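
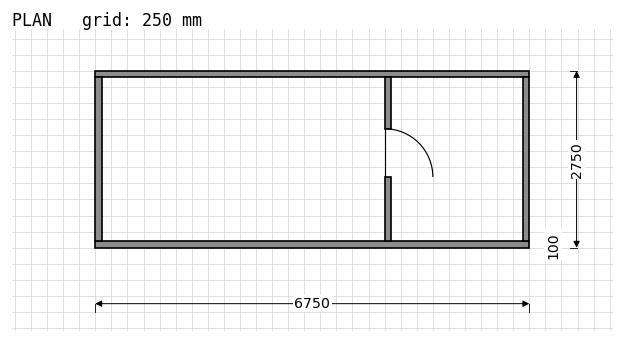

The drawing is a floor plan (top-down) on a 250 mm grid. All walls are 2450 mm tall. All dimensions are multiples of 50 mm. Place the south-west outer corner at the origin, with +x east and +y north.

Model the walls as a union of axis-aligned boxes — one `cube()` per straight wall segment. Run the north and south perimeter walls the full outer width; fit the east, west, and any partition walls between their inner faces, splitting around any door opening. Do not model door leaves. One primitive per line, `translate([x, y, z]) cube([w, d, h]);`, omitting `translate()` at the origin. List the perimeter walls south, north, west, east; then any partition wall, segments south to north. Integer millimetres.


cube([6750, 100, 2450]);
translate([0, 2650, 0]) cube([6750, 100, 2450]);
translate([0, 100, 0]) cube([100, 2550, 2450]);
translate([6650, 100, 0]) cube([100, 2550, 2450]);
translate([4500, 100, 0]) cube([100, 1000, 2450]);
translate([4500, 1850, 0]) cube([100, 800, 2450]);


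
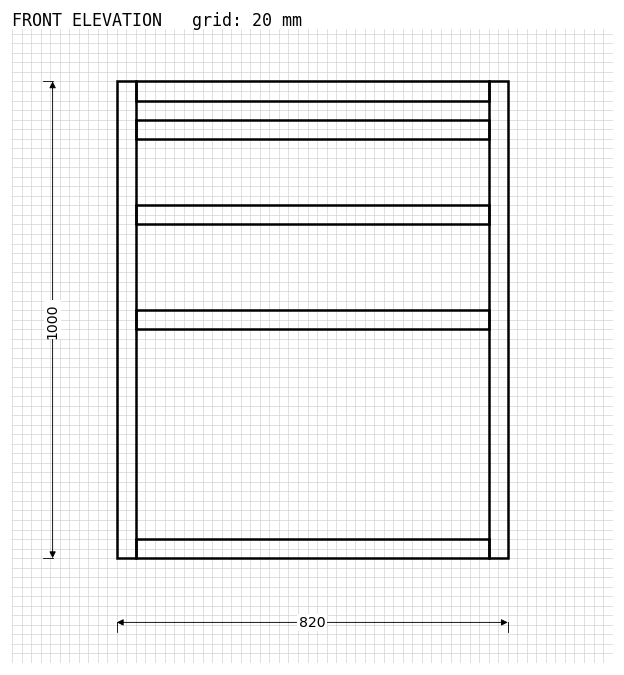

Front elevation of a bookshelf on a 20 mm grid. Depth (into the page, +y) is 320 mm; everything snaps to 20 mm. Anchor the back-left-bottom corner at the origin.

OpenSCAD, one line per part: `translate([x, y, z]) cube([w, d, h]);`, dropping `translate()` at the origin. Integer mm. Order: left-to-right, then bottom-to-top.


cube([40, 320, 1000]);
translate([40, 0, 0]) cube([740, 320, 40]);
translate([40, 0, 480]) cube([740, 320, 40]);
translate([40, 0, 700]) cube([740, 320, 40]);
translate([40, 0, 880]) cube([740, 320, 40]);
translate([40, 0, 960]) cube([740, 320, 40]);
translate([780, 0, 0]) cube([40, 320, 1000]);


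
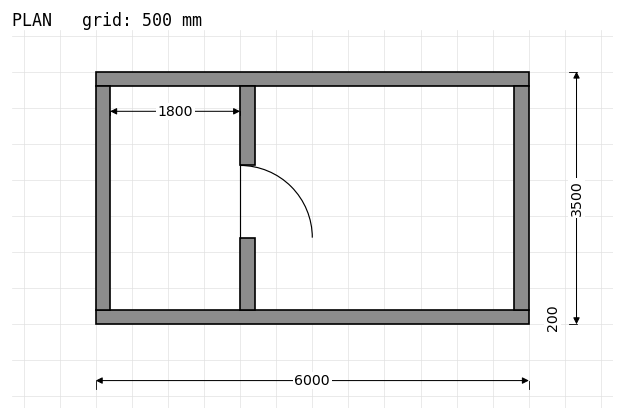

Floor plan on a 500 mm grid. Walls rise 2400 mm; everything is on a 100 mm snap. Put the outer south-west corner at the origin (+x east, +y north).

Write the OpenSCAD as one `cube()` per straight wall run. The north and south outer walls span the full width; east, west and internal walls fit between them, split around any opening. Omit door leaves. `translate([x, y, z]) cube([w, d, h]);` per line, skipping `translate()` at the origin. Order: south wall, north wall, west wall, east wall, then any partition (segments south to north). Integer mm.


cube([6000, 200, 2400]);
translate([0, 3300, 0]) cube([6000, 200, 2400]);
translate([0, 200, 0]) cube([200, 3100, 2400]);
translate([5800, 200, 0]) cube([200, 3100, 2400]);
translate([2000, 200, 0]) cube([200, 1000, 2400]);
translate([2000, 2200, 0]) cube([200, 1100, 2400]);


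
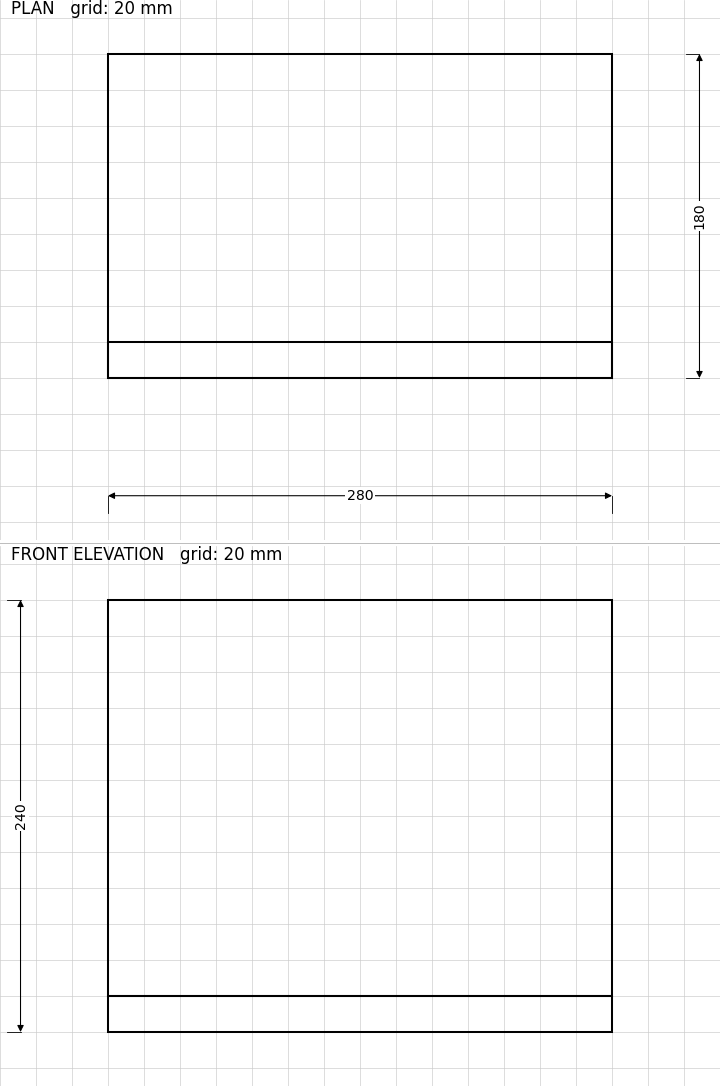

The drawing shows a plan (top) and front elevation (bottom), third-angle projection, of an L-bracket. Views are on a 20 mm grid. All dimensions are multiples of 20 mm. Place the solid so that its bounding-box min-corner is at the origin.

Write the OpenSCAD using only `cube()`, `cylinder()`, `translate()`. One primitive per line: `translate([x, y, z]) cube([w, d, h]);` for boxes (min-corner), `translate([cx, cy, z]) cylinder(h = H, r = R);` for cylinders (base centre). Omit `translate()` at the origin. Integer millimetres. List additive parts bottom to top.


cube([280, 180, 20]);
translate([0, 0, 20]) cube([280, 20, 220]);


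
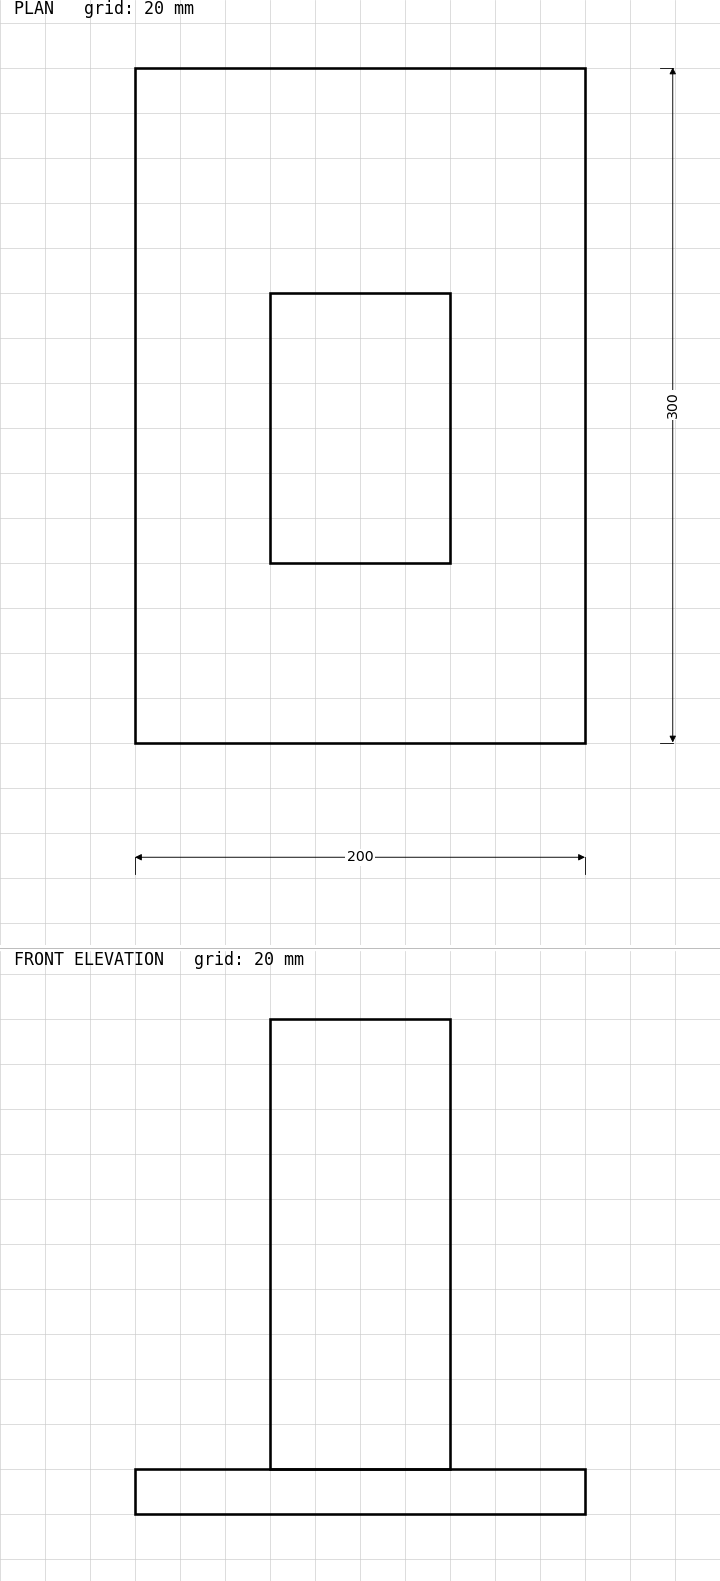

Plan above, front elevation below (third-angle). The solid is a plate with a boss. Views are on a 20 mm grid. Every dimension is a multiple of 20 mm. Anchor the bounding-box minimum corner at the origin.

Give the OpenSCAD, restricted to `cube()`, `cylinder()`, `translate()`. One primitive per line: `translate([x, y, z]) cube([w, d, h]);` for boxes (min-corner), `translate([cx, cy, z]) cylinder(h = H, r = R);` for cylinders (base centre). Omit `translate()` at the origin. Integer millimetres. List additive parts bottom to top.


cube([200, 300, 20]);
translate([60, 80, 20]) cube([80, 120, 200]);


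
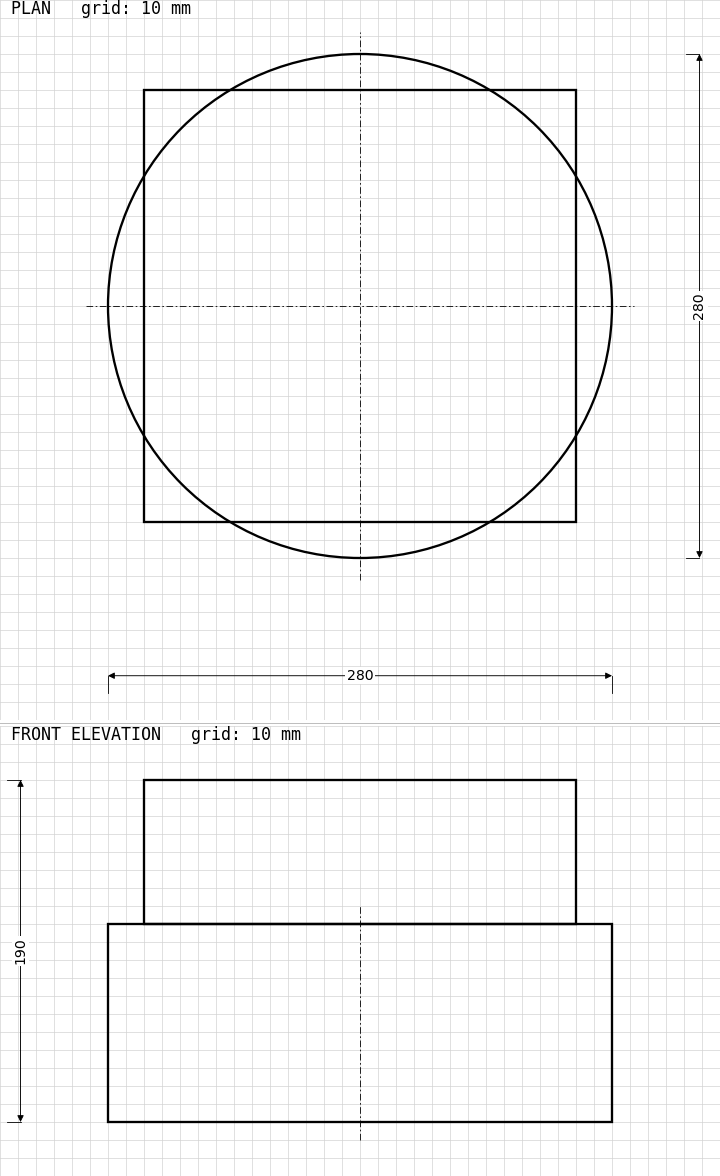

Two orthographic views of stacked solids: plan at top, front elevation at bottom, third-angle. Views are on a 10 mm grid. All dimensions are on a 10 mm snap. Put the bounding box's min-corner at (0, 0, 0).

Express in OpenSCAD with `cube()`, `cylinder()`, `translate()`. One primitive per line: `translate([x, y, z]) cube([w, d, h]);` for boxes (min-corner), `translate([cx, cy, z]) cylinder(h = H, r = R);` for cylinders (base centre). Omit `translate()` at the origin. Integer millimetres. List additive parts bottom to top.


translate([140, 140, 0]) cylinder(h = 110, r = 140);
translate([20, 20, 110]) cube([240, 240, 80]);


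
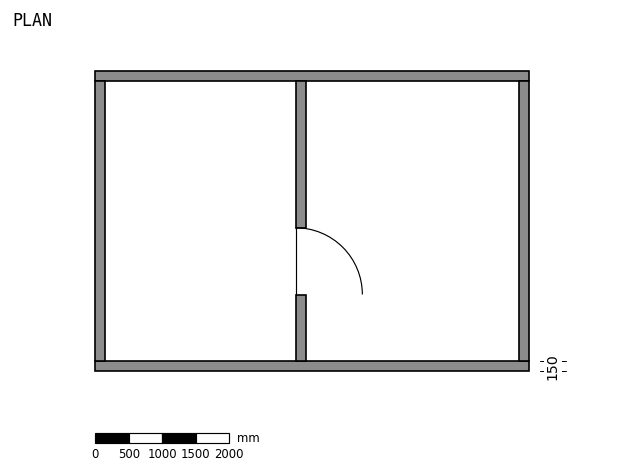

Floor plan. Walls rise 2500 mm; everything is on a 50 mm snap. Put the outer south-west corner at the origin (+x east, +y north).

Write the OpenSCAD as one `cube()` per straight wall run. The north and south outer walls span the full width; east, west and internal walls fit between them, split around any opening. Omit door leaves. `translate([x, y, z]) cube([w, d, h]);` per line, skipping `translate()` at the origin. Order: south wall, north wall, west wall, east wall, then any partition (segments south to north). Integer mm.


cube([6500, 150, 2500]);
translate([0, 4350, 0]) cube([6500, 150, 2500]);
translate([0, 150, 0]) cube([150, 4200, 2500]);
translate([6350, 150, 0]) cube([150, 4200, 2500]);
translate([3000, 150, 0]) cube([150, 1000, 2500]);
translate([3000, 2150, 0]) cube([150, 2200, 2500]);


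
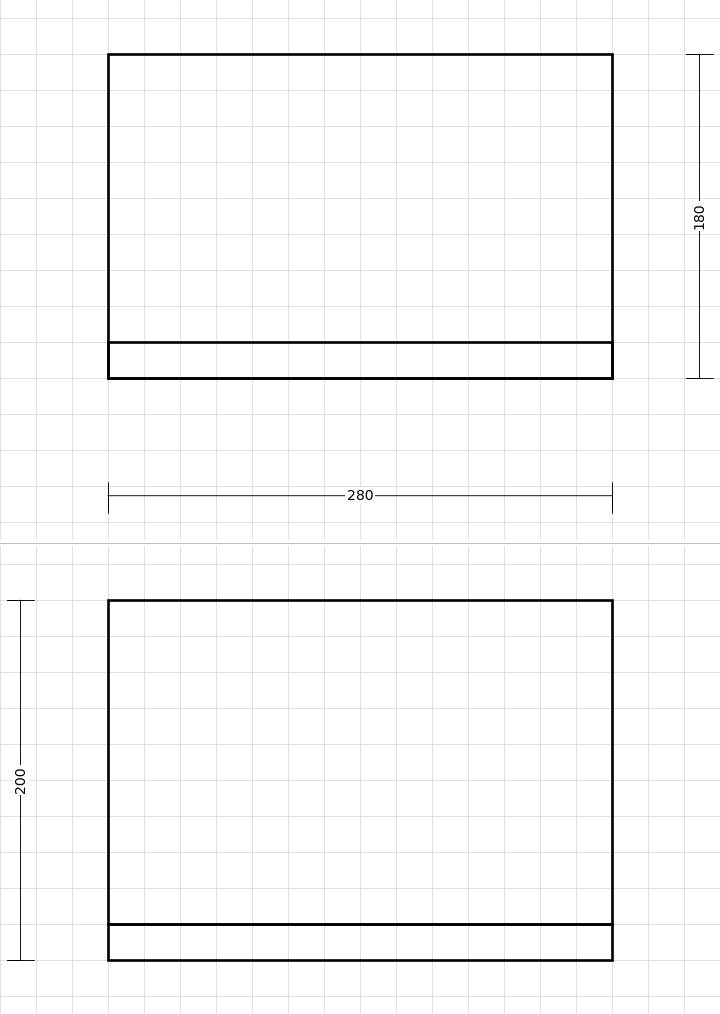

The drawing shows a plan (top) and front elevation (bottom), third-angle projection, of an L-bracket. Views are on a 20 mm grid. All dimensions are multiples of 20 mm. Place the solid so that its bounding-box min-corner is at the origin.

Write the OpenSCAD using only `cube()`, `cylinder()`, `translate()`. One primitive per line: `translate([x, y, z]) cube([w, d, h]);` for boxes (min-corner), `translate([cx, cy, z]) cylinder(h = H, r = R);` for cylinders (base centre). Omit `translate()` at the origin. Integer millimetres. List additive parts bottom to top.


cube([280, 180, 20]);
translate([0, 0, 20]) cube([280, 20, 180]);


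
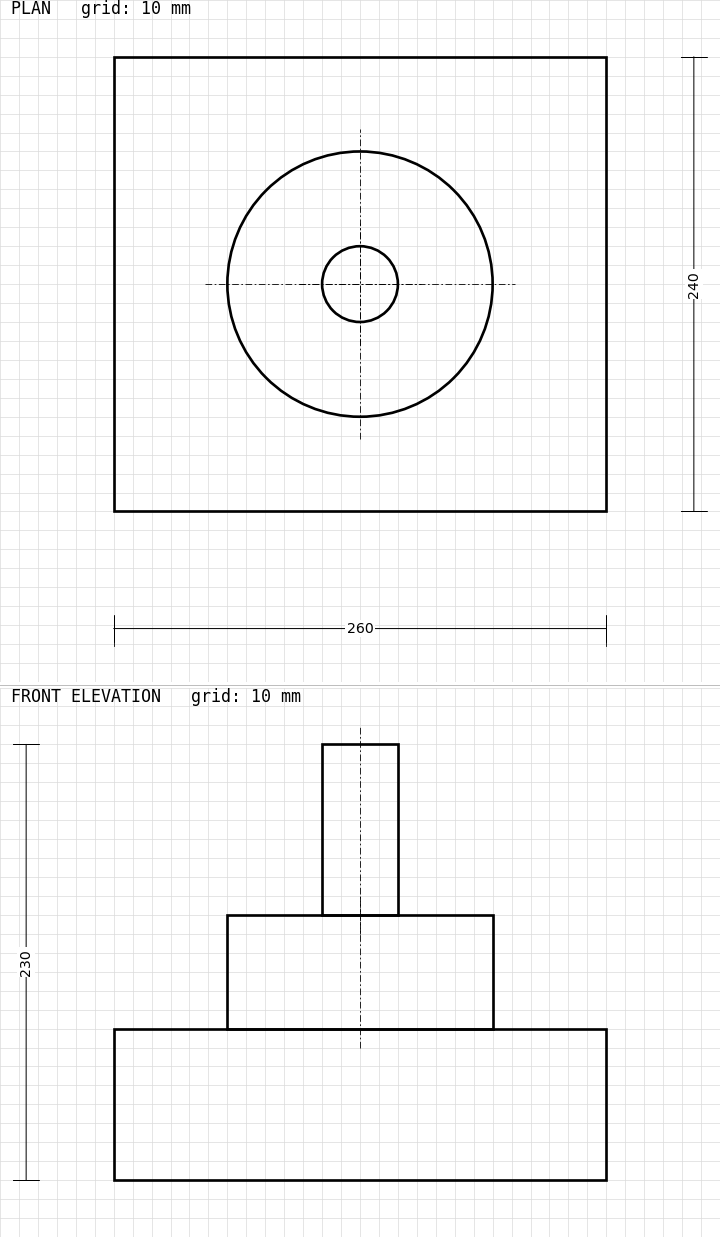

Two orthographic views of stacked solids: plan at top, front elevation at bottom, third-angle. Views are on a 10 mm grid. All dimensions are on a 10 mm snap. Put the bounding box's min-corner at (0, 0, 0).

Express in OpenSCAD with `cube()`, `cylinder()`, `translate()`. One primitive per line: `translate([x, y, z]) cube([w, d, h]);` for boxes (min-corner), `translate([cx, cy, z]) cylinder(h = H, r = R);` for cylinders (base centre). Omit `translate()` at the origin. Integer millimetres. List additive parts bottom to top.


cube([260, 240, 80]);
translate([130, 120, 80]) cylinder(h = 60, r = 70);
translate([130, 120, 140]) cylinder(h = 90, r = 20);


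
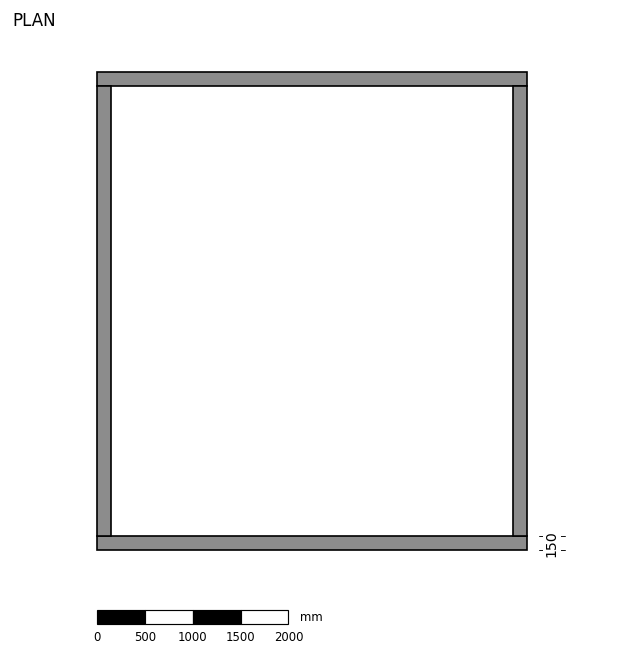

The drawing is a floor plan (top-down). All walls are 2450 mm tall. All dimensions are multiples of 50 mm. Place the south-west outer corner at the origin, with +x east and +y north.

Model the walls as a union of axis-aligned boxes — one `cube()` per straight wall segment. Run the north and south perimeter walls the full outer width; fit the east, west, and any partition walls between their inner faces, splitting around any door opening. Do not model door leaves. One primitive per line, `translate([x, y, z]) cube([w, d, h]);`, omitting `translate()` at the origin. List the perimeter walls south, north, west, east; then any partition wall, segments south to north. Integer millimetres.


cube([4500, 150, 2450]);
translate([0, 4850, 0]) cube([4500, 150, 2450]);
translate([0, 150, 0]) cube([150, 4700, 2450]);
translate([4350, 150, 0]) cube([150, 4700, 2450]);


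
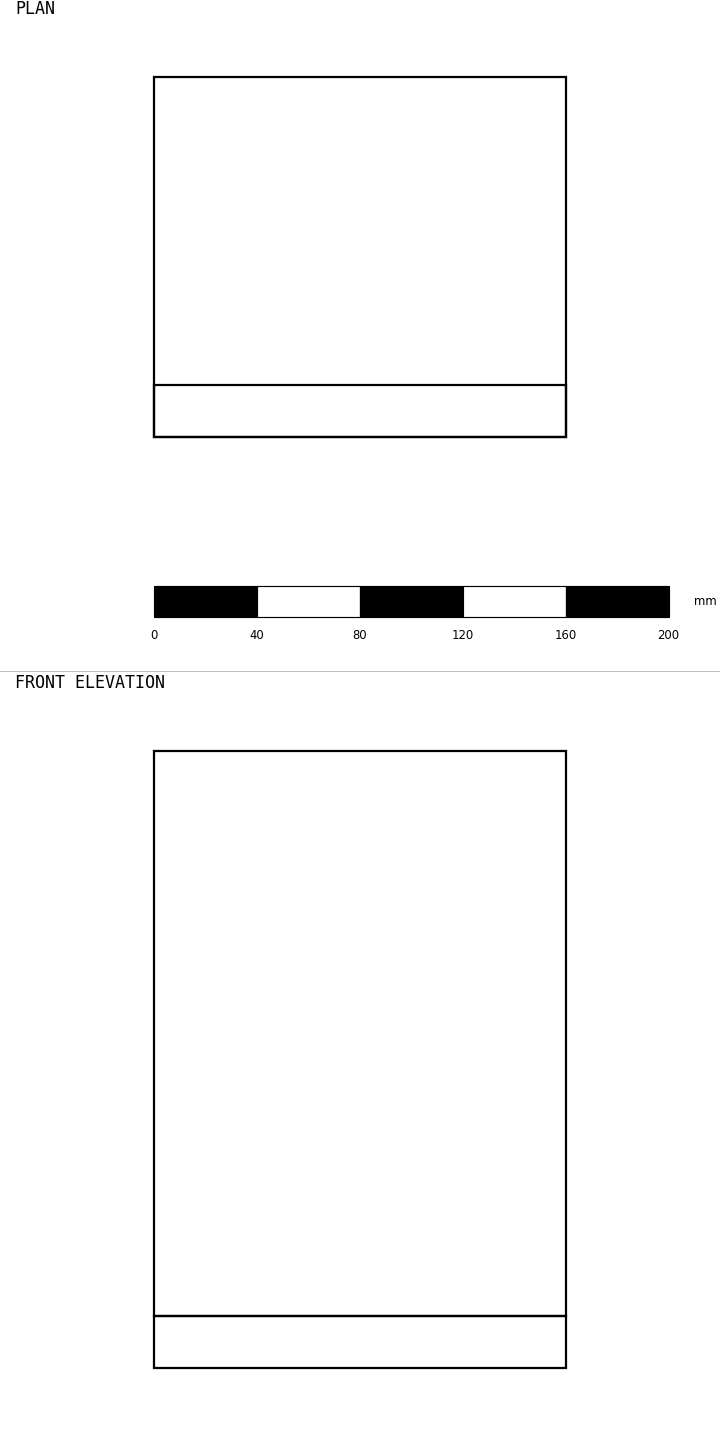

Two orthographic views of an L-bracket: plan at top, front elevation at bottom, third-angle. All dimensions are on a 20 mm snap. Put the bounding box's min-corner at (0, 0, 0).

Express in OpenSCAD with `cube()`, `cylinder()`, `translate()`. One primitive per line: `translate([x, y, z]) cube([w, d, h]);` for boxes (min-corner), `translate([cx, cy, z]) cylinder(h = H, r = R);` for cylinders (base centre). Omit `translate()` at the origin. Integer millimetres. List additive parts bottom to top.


cube([160, 140, 20]);
translate([0, 0, 20]) cube([160, 20, 220]);


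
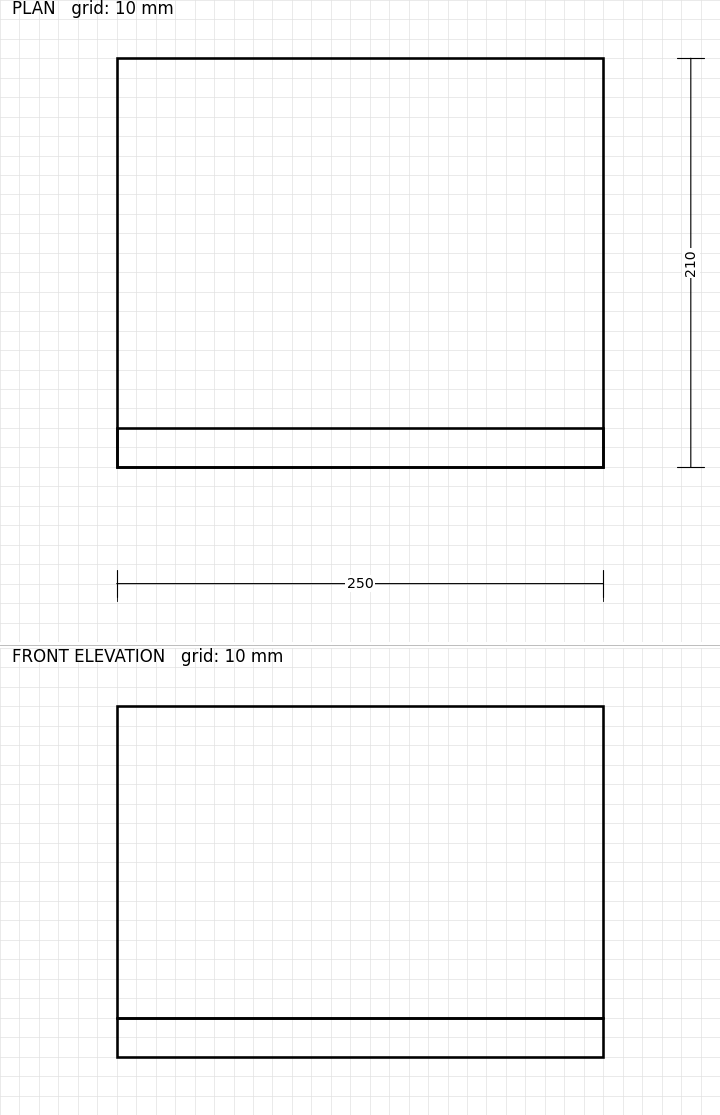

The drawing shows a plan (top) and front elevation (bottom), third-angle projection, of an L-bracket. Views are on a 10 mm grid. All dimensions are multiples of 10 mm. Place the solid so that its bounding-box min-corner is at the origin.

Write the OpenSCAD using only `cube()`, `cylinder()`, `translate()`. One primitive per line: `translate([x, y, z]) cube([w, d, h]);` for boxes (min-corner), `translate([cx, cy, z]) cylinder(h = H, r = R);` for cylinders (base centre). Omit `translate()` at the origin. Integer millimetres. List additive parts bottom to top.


cube([250, 210, 20]);
translate([0, 0, 20]) cube([250, 20, 160]);


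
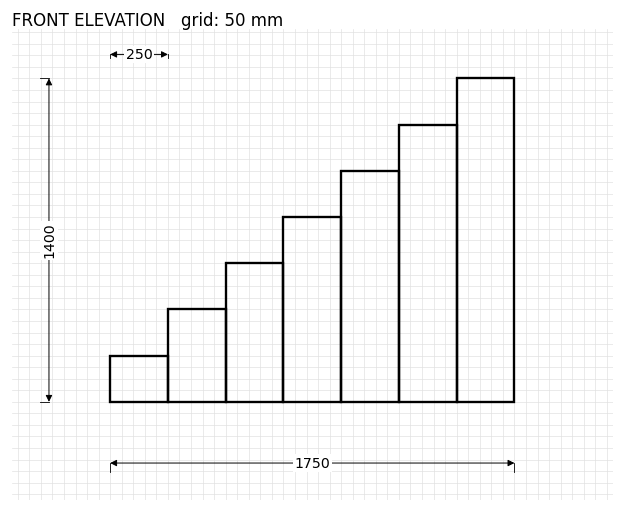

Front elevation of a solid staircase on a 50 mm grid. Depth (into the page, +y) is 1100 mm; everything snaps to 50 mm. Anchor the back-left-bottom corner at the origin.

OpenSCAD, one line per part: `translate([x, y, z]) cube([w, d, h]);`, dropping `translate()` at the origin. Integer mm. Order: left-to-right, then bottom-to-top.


cube([250, 1100, 200]);
translate([250, 0, 0]) cube([250, 1100, 400]);
translate([500, 0, 0]) cube([250, 1100, 600]);
translate([750, 0, 0]) cube([250, 1100, 800]);
translate([1000, 0, 0]) cube([250, 1100, 1000]);
translate([1250, 0, 0]) cube([250, 1100, 1200]);
translate([1500, 0, 0]) cube([250, 1100, 1400]);


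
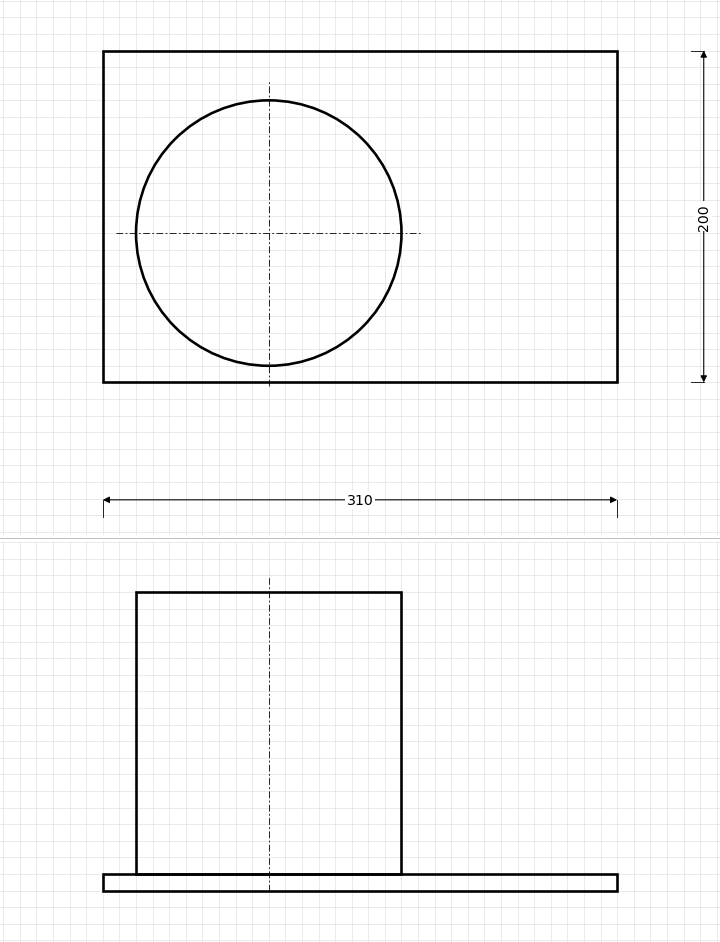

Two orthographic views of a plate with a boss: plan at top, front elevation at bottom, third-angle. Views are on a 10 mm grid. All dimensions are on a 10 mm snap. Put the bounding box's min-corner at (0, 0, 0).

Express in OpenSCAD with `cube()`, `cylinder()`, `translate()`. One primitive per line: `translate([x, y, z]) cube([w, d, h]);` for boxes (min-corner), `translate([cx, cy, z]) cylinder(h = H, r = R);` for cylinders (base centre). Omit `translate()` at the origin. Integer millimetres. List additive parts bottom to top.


cube([310, 200, 10]);
translate([100, 90, 10]) cylinder(h = 170, r = 80);


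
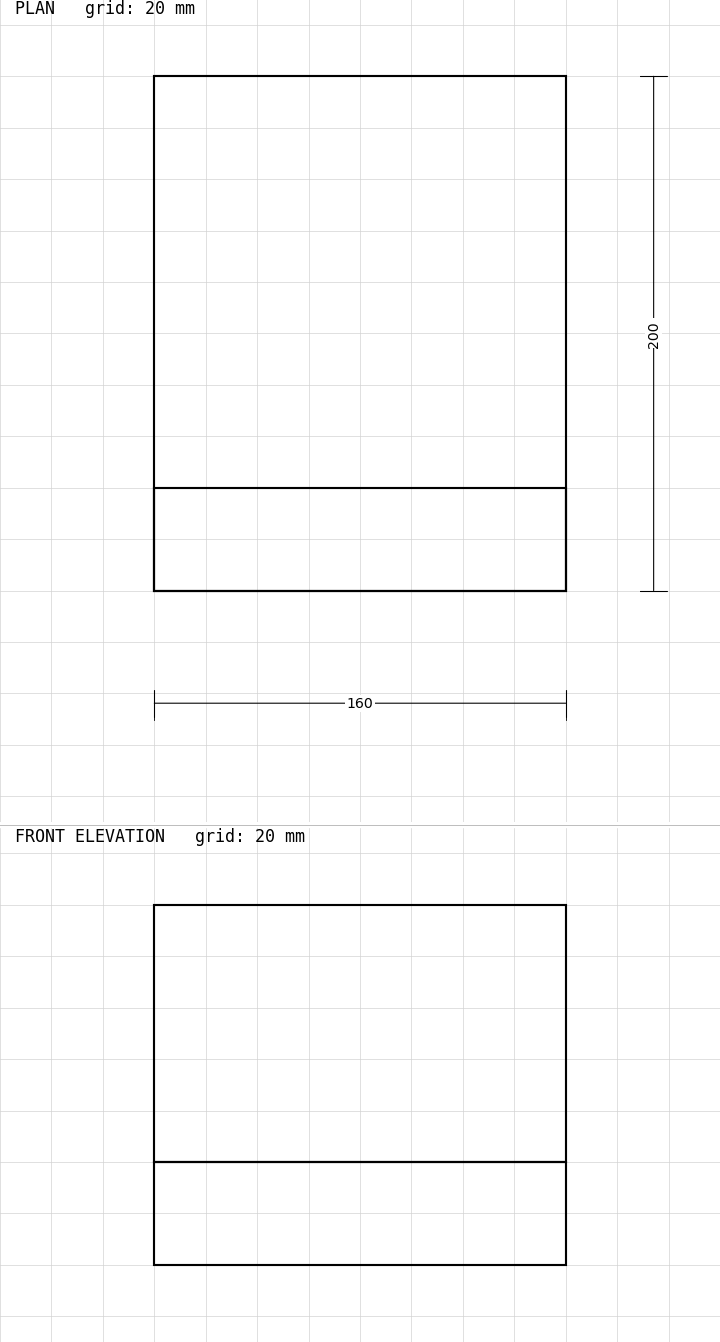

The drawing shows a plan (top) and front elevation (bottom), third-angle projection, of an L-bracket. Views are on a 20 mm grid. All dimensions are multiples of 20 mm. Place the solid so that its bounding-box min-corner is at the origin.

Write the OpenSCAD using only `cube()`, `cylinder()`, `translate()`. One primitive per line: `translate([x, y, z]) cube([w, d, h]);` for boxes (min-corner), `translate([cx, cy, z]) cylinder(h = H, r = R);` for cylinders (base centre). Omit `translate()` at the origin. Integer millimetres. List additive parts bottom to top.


cube([160, 200, 40]);
translate([0, 0, 40]) cube([160, 40, 100]);


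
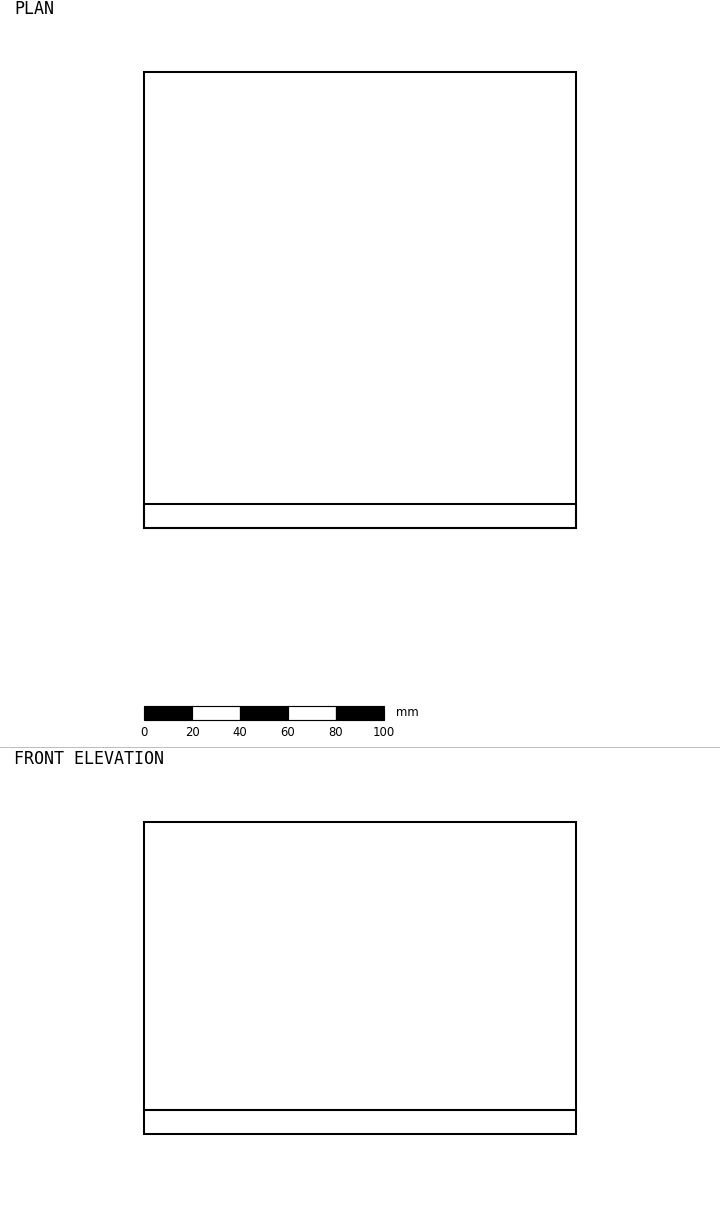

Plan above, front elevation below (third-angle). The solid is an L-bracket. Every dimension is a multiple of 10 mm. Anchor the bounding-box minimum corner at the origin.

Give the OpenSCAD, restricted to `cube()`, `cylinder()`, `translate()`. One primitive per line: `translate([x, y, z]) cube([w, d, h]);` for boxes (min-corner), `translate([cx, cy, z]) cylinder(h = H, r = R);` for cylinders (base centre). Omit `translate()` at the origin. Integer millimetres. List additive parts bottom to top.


cube([180, 190, 10]);
translate([0, 0, 10]) cube([180, 10, 120]);


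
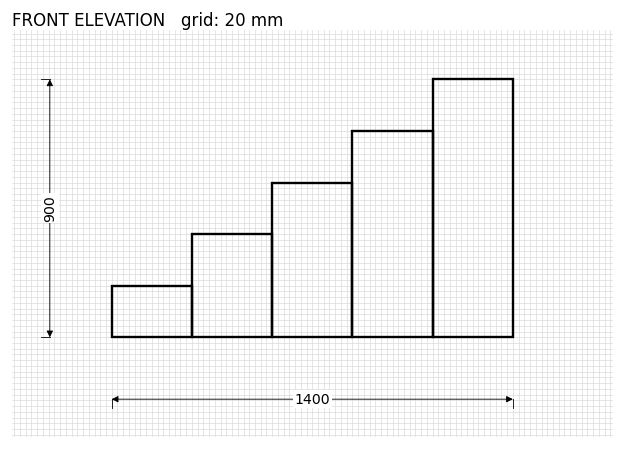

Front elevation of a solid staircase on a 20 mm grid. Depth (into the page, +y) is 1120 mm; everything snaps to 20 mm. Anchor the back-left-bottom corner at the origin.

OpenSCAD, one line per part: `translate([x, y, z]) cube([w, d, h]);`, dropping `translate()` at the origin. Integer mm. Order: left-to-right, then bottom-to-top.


cube([280, 1120, 180]);
translate([280, 0, 0]) cube([280, 1120, 360]);
translate([560, 0, 0]) cube([280, 1120, 540]);
translate([840, 0, 0]) cube([280, 1120, 720]);
translate([1120, 0, 0]) cube([280, 1120, 900]);


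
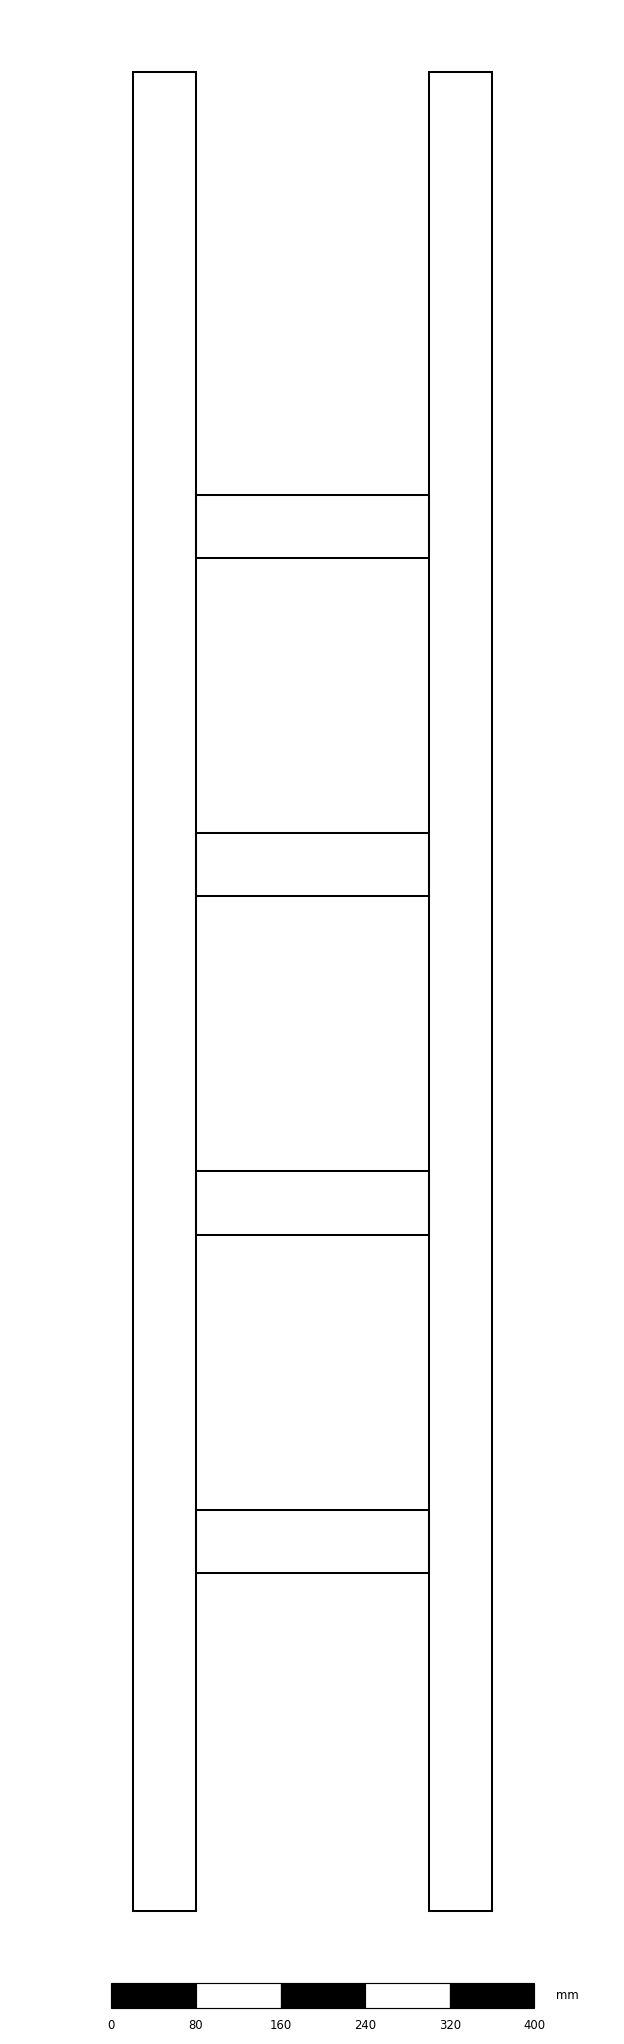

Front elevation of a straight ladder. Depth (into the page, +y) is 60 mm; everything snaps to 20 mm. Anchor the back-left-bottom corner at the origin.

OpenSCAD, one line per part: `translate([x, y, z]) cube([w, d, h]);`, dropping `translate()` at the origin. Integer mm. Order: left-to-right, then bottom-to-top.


cube([60, 60, 1740]);
translate([60, 0, 320]) cube([220, 60, 60]);
translate([60, 0, 640]) cube([220, 60, 60]);
translate([60, 0, 960]) cube([220, 60, 60]);
translate([60, 0, 1280]) cube([220, 60, 60]);
translate([280, 0, 0]) cube([60, 60, 1740]);


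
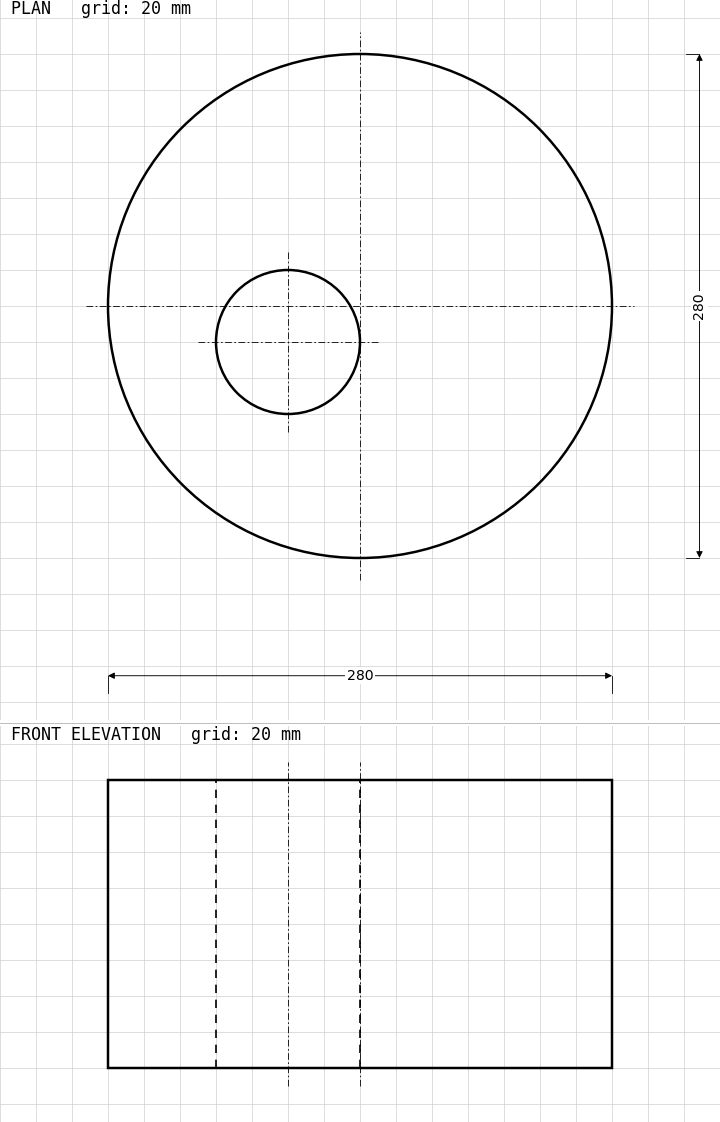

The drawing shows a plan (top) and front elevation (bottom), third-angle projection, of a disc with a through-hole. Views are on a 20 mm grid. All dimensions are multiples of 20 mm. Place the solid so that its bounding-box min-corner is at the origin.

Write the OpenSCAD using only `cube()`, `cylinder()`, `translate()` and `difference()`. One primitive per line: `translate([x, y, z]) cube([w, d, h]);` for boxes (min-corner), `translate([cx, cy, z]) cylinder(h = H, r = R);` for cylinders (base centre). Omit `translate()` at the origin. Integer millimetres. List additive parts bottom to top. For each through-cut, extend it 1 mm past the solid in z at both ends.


difference() {
  translate([140, 140, 0]) cylinder(h = 160, r = 140);
  translate([100, 120, -1]) cylinder(h = 162, r = 40);
}


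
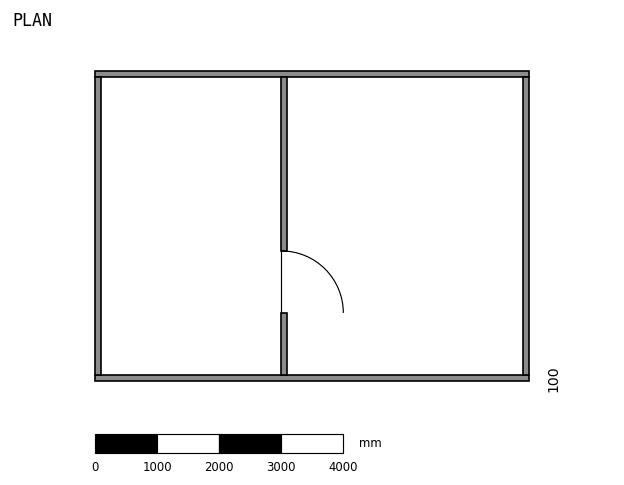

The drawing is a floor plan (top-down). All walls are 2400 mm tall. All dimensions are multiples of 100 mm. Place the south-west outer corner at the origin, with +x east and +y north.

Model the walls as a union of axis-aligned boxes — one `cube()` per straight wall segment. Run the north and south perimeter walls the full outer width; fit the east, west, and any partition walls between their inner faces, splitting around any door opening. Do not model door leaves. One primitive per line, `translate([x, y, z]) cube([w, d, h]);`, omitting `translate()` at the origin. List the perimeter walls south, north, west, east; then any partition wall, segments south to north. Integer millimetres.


cube([7000, 100, 2400]);
translate([0, 4900, 0]) cube([7000, 100, 2400]);
translate([0, 100, 0]) cube([100, 4800, 2400]);
translate([6900, 100, 0]) cube([100, 4800, 2400]);
translate([3000, 100, 0]) cube([100, 1000, 2400]);
translate([3000, 2100, 0]) cube([100, 2800, 2400]);


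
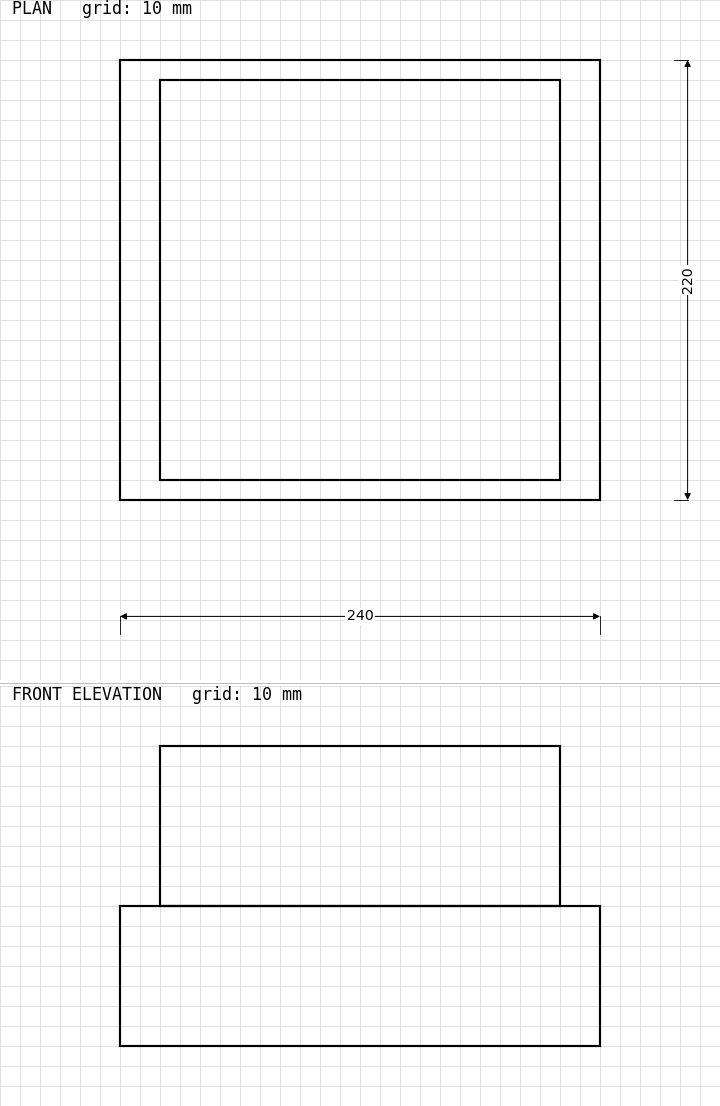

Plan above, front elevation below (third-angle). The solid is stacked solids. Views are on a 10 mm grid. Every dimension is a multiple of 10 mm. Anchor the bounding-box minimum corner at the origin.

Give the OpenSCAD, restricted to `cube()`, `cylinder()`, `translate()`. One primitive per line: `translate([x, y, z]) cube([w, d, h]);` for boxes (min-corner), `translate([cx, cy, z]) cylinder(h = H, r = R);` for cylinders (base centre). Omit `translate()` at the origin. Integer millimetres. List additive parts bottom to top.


cube([240, 220, 70]);
translate([20, 10, 70]) cube([200, 200, 80]);


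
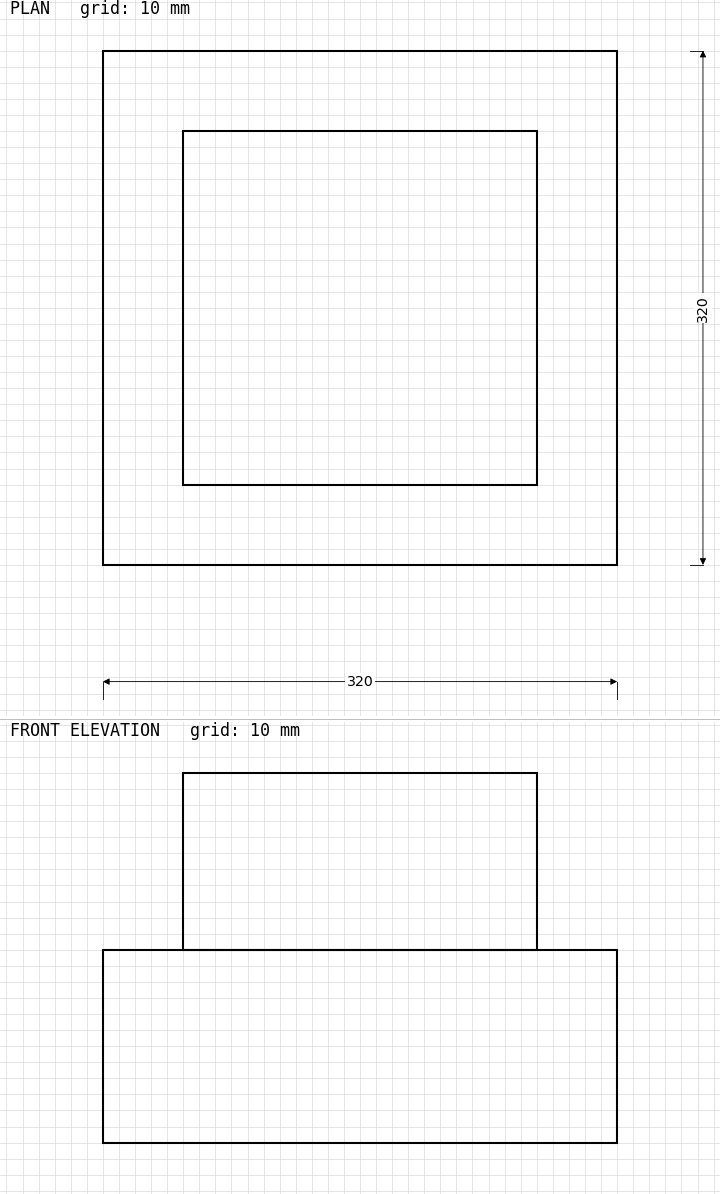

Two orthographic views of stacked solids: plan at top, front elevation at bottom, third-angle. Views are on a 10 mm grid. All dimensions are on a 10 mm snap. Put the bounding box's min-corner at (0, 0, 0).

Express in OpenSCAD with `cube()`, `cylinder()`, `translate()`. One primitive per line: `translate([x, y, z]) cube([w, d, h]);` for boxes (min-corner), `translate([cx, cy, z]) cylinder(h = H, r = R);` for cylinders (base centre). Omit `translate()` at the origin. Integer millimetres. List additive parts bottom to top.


cube([320, 320, 120]);
translate([50, 50, 120]) cube([220, 220, 110]);


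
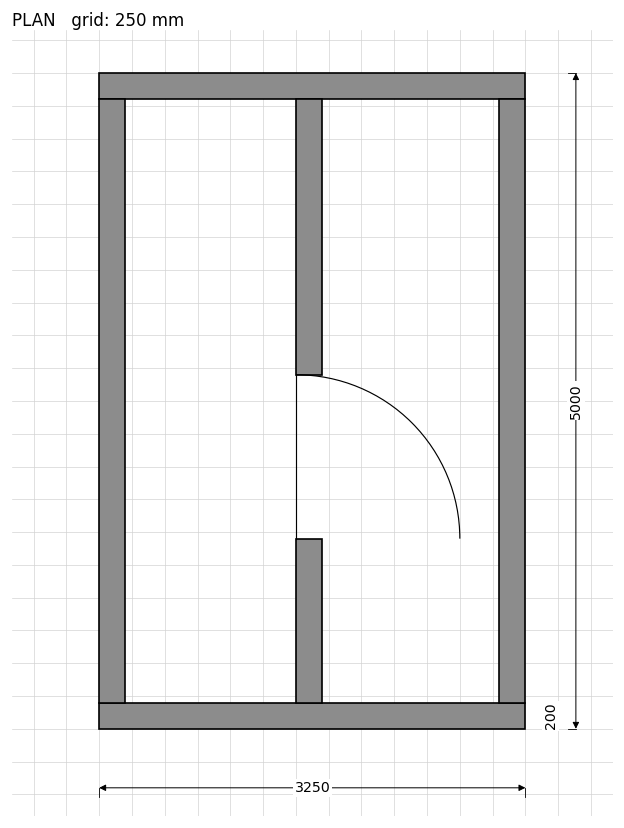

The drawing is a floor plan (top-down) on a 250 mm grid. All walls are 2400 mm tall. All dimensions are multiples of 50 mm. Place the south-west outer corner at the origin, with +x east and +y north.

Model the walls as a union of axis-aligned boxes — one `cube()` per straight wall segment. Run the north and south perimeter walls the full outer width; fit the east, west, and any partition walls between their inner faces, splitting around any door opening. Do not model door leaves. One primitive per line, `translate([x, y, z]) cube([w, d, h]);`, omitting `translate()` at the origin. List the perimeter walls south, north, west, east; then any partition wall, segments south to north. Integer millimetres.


cube([3250, 200, 2400]);
translate([0, 4800, 0]) cube([3250, 200, 2400]);
translate([0, 200, 0]) cube([200, 4600, 2400]);
translate([3050, 200, 0]) cube([200, 4600, 2400]);
translate([1500, 200, 0]) cube([200, 1250, 2400]);
translate([1500, 2700, 0]) cube([200, 2100, 2400]);


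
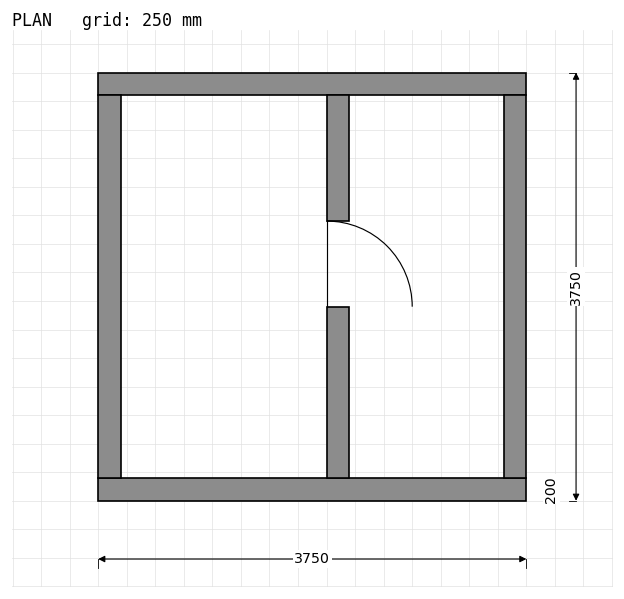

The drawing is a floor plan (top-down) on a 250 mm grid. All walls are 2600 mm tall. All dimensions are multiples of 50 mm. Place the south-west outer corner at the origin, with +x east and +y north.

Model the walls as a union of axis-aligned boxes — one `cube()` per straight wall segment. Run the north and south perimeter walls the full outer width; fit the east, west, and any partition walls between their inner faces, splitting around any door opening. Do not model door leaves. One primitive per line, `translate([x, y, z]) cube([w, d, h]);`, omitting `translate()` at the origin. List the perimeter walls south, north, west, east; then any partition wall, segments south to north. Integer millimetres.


cube([3750, 200, 2600]);
translate([0, 3550, 0]) cube([3750, 200, 2600]);
translate([0, 200, 0]) cube([200, 3350, 2600]);
translate([3550, 200, 0]) cube([200, 3350, 2600]);
translate([2000, 200, 0]) cube([200, 1500, 2600]);
translate([2000, 2450, 0]) cube([200, 1100, 2600]);


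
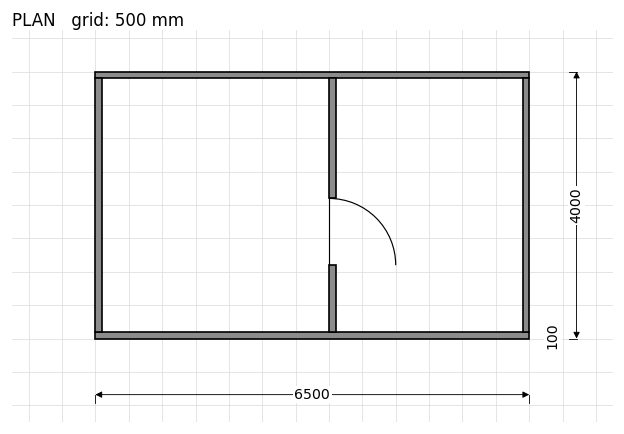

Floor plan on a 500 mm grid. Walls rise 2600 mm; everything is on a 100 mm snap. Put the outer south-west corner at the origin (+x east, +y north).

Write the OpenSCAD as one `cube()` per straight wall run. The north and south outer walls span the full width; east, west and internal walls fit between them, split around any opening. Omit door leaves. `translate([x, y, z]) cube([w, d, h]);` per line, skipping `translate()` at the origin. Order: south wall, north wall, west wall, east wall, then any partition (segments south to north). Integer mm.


cube([6500, 100, 2600]);
translate([0, 3900, 0]) cube([6500, 100, 2600]);
translate([0, 100, 0]) cube([100, 3800, 2600]);
translate([6400, 100, 0]) cube([100, 3800, 2600]);
translate([3500, 100, 0]) cube([100, 1000, 2600]);
translate([3500, 2100, 0]) cube([100, 1800, 2600]);


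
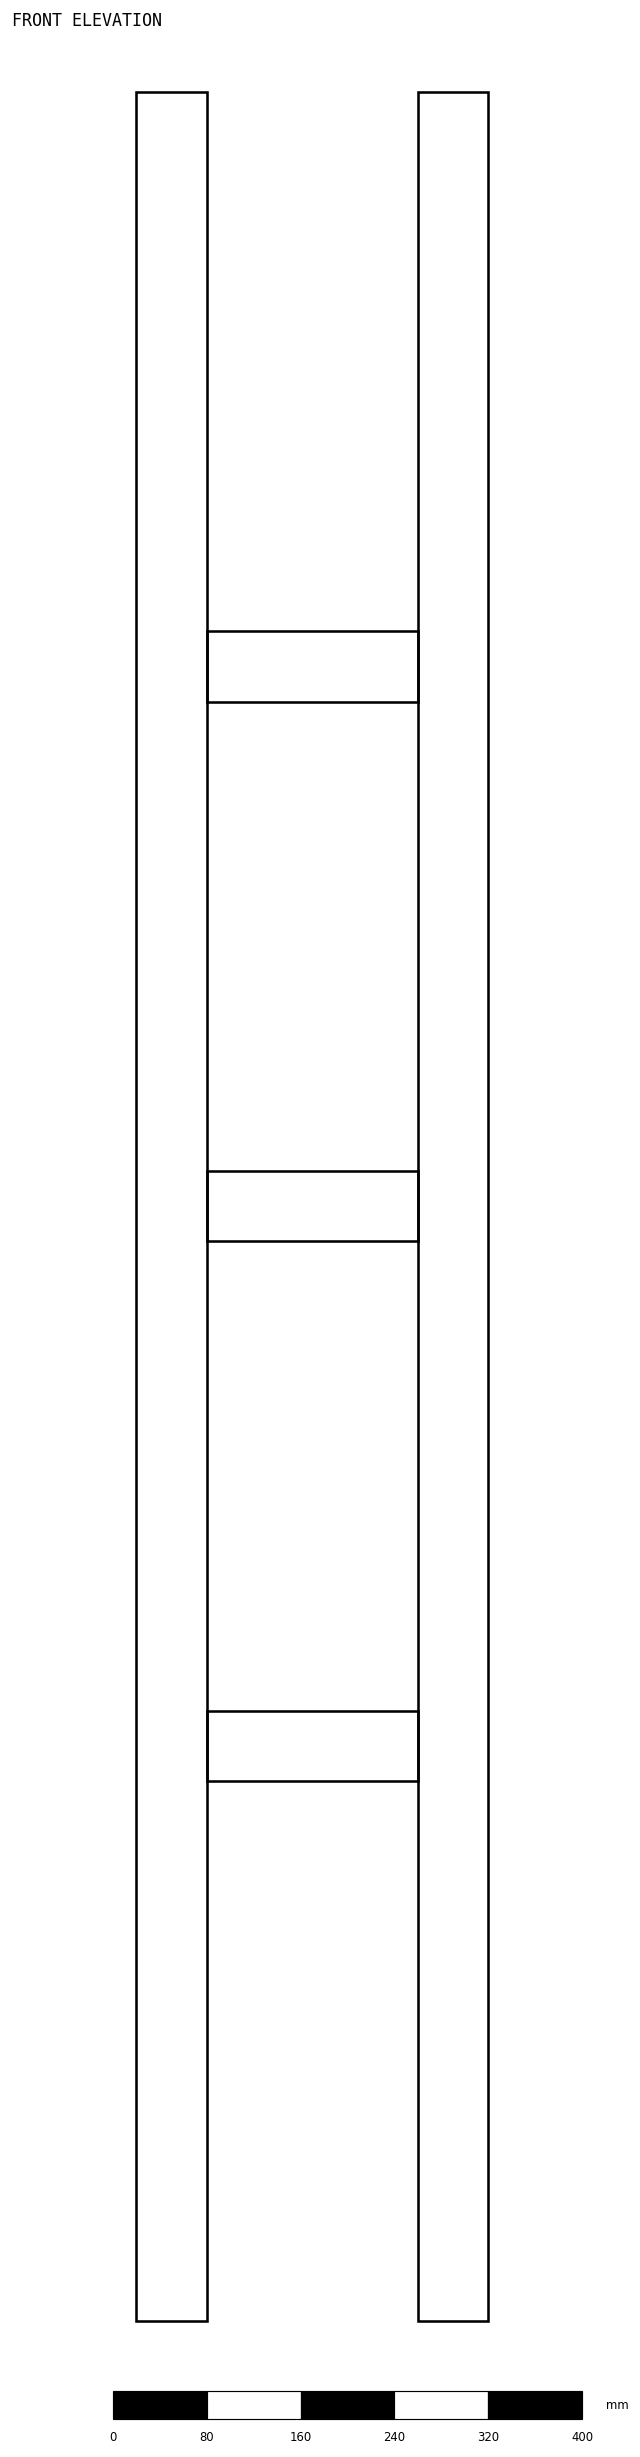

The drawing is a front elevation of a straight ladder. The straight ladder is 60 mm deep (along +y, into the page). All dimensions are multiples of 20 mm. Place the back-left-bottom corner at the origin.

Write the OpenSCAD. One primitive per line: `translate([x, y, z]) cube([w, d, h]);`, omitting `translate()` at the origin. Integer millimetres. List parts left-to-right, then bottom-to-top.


cube([60, 60, 1900]);
translate([60, 0, 460]) cube([180, 60, 60]);
translate([60, 0, 920]) cube([180, 60, 60]);
translate([60, 0, 1380]) cube([180, 60, 60]);
translate([240, 0, 0]) cube([60, 60, 1900]);


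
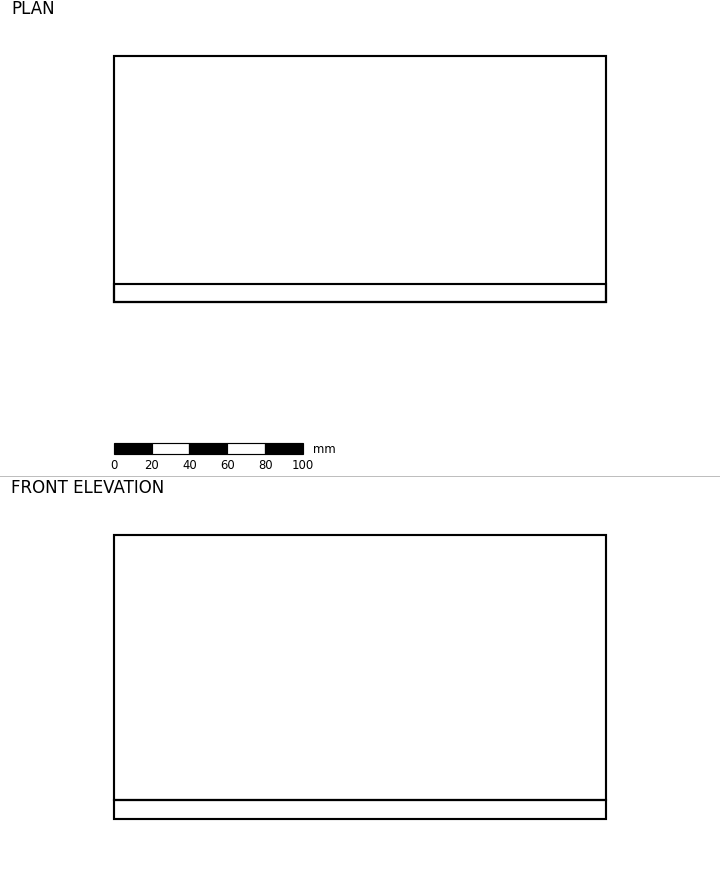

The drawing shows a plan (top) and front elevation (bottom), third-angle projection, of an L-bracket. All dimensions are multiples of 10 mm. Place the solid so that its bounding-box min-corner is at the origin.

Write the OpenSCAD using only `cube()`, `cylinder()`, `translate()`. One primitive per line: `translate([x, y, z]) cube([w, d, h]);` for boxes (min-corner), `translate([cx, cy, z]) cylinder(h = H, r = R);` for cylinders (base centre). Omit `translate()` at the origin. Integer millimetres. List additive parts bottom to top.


cube([260, 130, 10]);
translate([0, 0, 10]) cube([260, 10, 140]);


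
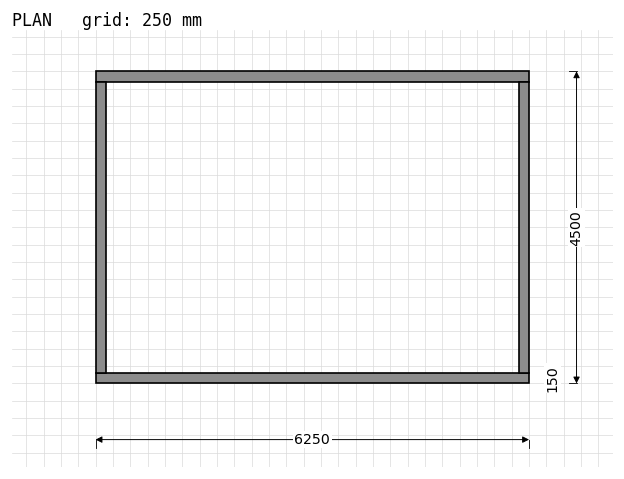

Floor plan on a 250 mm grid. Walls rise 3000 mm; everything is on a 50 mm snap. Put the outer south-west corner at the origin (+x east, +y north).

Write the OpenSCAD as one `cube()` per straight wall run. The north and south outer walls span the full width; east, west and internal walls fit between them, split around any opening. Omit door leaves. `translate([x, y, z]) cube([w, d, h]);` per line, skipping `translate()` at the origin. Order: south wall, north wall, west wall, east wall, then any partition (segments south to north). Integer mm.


cube([6250, 150, 3000]);
translate([0, 4350, 0]) cube([6250, 150, 3000]);
translate([0, 150, 0]) cube([150, 4200, 3000]);
translate([6100, 150, 0]) cube([150, 4200, 3000]);


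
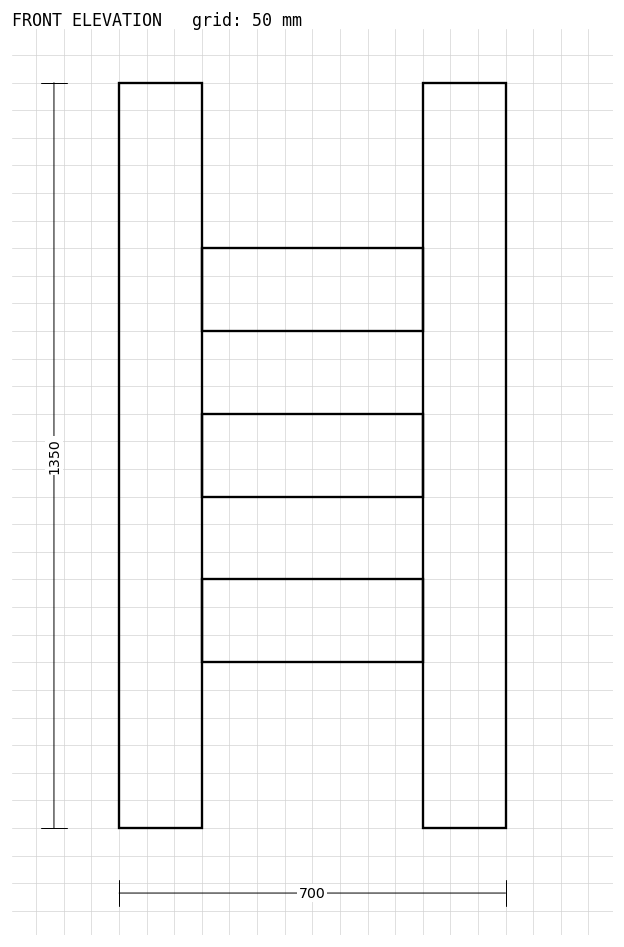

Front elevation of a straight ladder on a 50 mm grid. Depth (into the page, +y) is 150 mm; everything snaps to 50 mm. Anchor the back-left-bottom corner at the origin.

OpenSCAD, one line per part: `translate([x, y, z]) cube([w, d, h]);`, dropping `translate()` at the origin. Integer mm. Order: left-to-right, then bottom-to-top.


cube([150, 150, 1350]);
translate([150, 0, 300]) cube([400, 150, 150]);
translate([150, 0, 600]) cube([400, 150, 150]);
translate([150, 0, 900]) cube([400, 150, 150]);
translate([550, 0, 0]) cube([150, 150, 1350]);


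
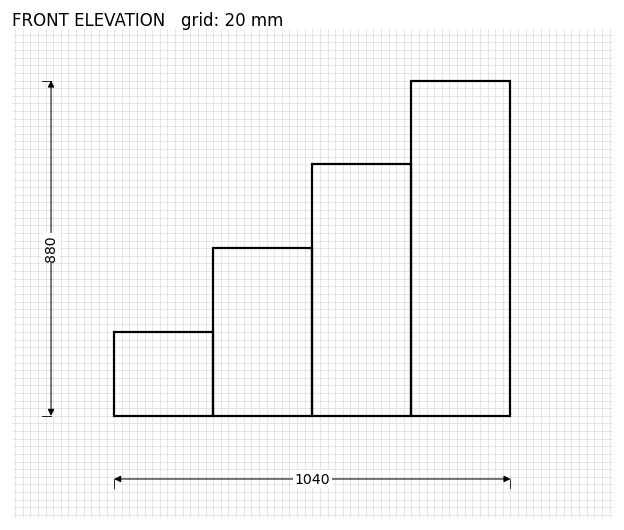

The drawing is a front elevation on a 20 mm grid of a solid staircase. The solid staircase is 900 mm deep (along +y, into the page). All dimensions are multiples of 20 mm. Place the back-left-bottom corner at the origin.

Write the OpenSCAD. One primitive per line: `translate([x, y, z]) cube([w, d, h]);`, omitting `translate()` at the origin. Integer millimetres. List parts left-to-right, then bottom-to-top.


cube([260, 900, 220]);
translate([260, 0, 0]) cube([260, 900, 440]);
translate([520, 0, 0]) cube([260, 900, 660]);
translate([780, 0, 0]) cube([260, 900, 880]);


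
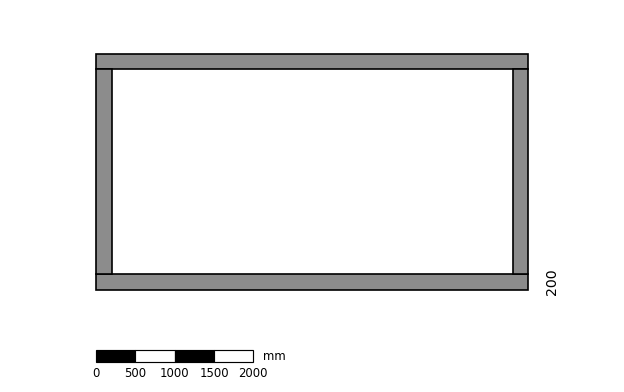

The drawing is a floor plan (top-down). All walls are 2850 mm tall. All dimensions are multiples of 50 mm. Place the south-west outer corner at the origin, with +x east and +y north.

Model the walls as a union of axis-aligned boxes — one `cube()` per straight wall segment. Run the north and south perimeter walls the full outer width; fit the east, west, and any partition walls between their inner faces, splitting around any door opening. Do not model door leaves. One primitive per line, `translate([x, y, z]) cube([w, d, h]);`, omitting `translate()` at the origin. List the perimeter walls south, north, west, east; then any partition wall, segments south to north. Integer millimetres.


cube([5500, 200, 2850]);
translate([0, 2800, 0]) cube([5500, 200, 2850]);
translate([0, 200, 0]) cube([200, 2600, 2850]);
translate([5300, 200, 0]) cube([200, 2600, 2850]);


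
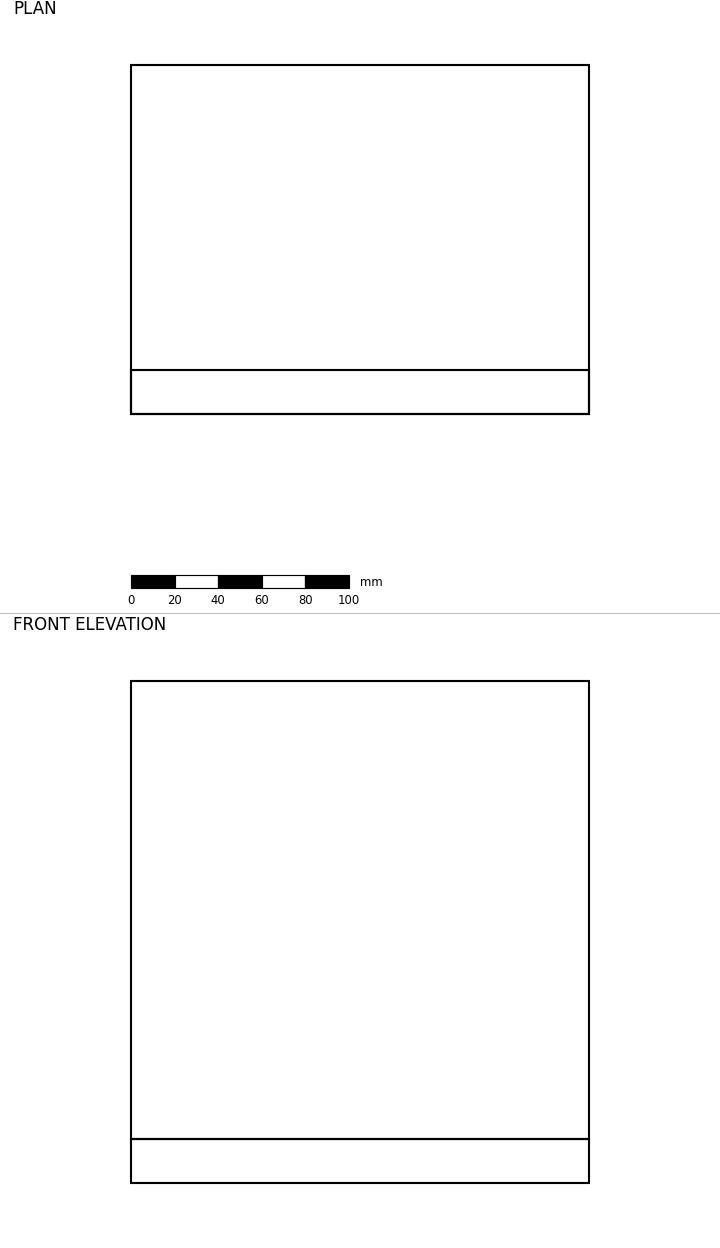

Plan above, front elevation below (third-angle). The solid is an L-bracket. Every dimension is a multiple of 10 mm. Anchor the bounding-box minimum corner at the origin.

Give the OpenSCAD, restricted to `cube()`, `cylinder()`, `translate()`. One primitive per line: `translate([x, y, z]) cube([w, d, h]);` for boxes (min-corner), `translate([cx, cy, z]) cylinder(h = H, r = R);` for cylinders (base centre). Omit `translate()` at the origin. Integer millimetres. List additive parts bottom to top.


cube([210, 160, 20]);
translate([0, 0, 20]) cube([210, 20, 210]);


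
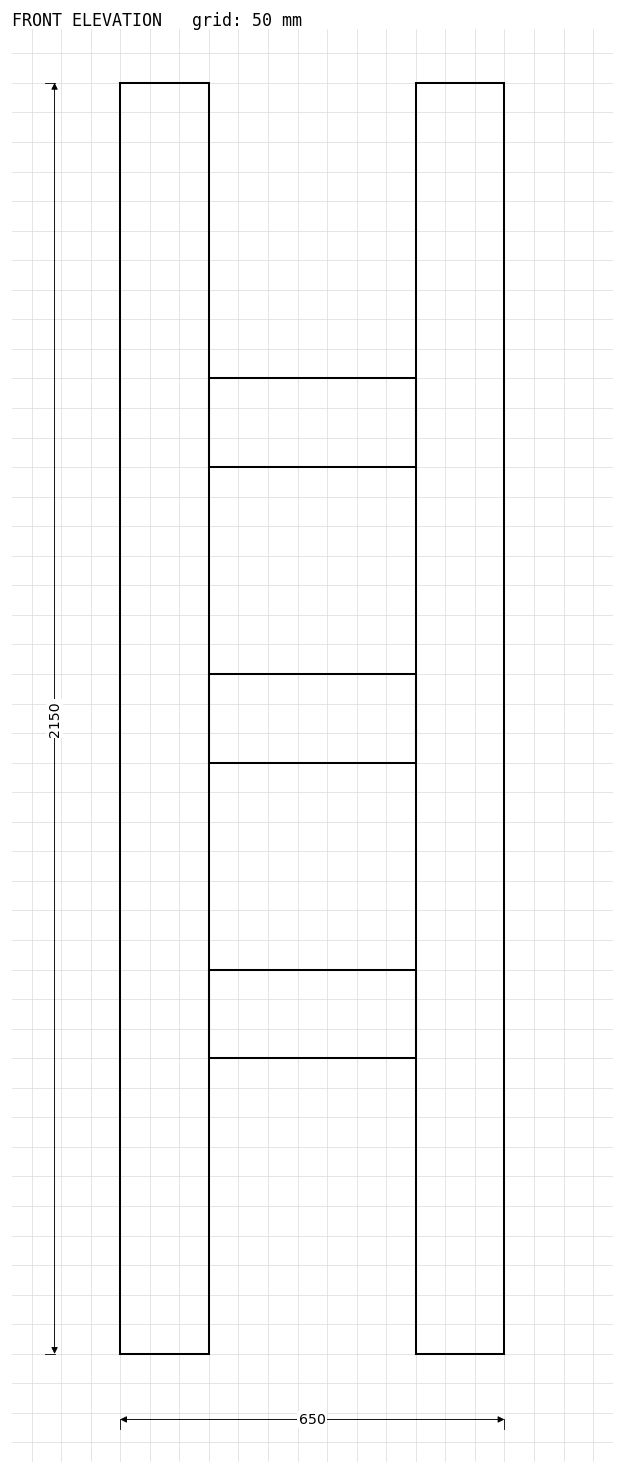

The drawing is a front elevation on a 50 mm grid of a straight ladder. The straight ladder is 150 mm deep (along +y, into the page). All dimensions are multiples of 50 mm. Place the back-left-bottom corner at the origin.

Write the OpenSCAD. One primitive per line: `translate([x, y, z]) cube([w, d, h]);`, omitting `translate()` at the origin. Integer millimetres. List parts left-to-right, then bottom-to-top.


cube([150, 150, 2150]);
translate([150, 0, 500]) cube([350, 150, 150]);
translate([150, 0, 1000]) cube([350, 150, 150]);
translate([150, 0, 1500]) cube([350, 150, 150]);
translate([500, 0, 0]) cube([150, 150, 2150]);


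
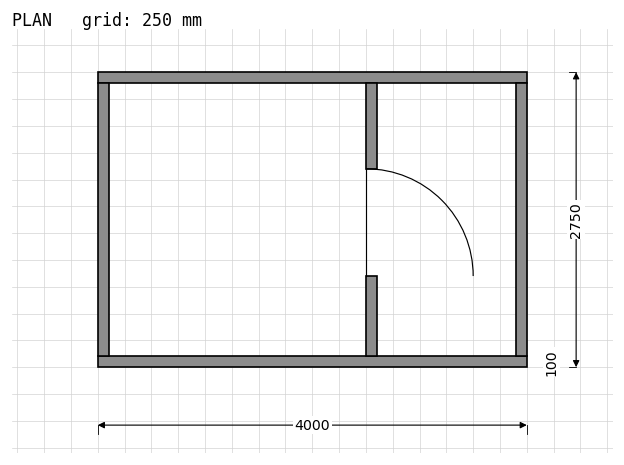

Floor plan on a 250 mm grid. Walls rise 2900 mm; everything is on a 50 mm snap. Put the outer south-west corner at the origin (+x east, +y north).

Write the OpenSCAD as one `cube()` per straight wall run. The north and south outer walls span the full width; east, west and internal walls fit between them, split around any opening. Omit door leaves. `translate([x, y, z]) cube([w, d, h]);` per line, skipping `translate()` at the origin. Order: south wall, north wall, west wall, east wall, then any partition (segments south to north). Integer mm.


cube([4000, 100, 2900]);
translate([0, 2650, 0]) cube([4000, 100, 2900]);
translate([0, 100, 0]) cube([100, 2550, 2900]);
translate([3900, 100, 0]) cube([100, 2550, 2900]);
translate([2500, 100, 0]) cube([100, 750, 2900]);
translate([2500, 1850, 0]) cube([100, 800, 2900]);


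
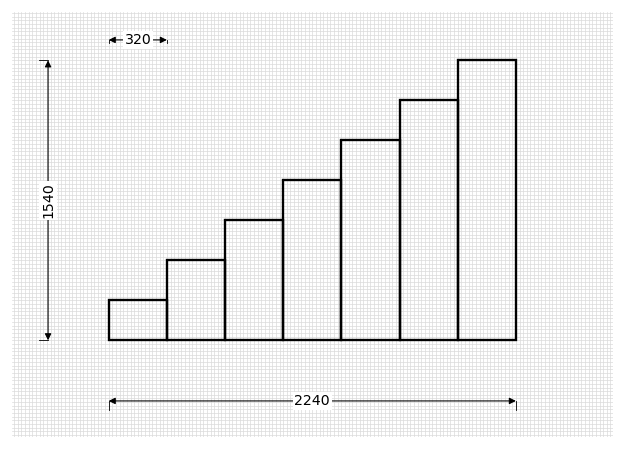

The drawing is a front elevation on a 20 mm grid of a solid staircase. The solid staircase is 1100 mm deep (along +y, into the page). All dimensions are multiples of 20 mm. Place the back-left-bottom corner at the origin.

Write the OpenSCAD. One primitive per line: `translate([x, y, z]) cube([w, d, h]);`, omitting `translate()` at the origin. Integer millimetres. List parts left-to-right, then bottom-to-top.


cube([320, 1100, 220]);
translate([320, 0, 0]) cube([320, 1100, 440]);
translate([640, 0, 0]) cube([320, 1100, 660]);
translate([960, 0, 0]) cube([320, 1100, 880]);
translate([1280, 0, 0]) cube([320, 1100, 1100]);
translate([1600, 0, 0]) cube([320, 1100, 1320]);
translate([1920, 0, 0]) cube([320, 1100, 1540]);
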